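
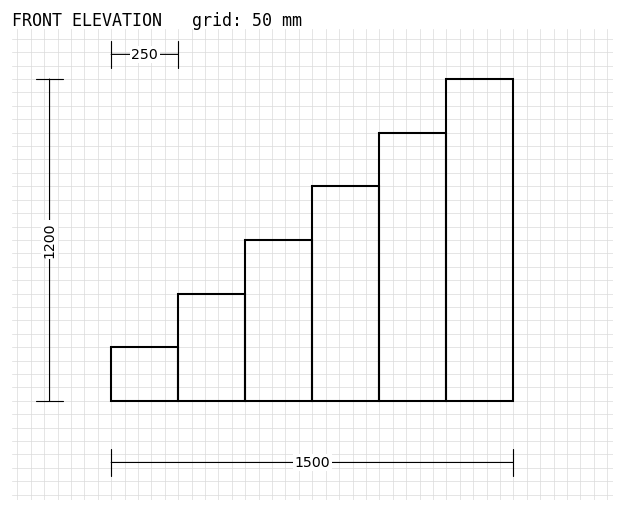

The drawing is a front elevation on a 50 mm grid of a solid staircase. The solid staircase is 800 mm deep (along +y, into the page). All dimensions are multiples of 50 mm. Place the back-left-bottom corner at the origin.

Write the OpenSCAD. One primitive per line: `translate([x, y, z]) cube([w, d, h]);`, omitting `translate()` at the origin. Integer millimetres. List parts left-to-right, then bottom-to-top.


cube([250, 800, 200]);
translate([250, 0, 0]) cube([250, 800, 400]);
translate([500, 0, 0]) cube([250, 800, 600]);
translate([750, 0, 0]) cube([250, 800, 800]);
translate([1000, 0, 0]) cube([250, 800, 1000]);
translate([1250, 0, 0]) cube([250, 800, 1200]);


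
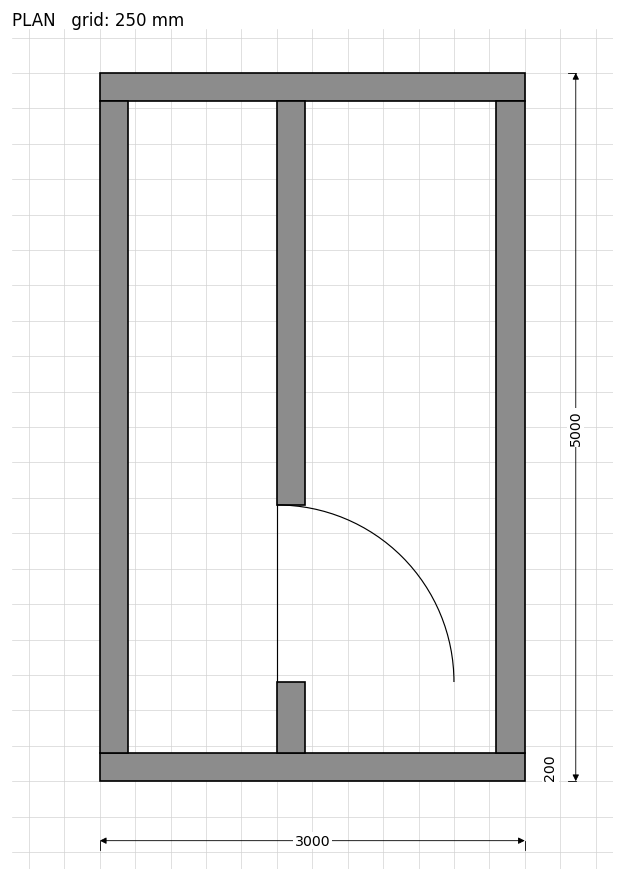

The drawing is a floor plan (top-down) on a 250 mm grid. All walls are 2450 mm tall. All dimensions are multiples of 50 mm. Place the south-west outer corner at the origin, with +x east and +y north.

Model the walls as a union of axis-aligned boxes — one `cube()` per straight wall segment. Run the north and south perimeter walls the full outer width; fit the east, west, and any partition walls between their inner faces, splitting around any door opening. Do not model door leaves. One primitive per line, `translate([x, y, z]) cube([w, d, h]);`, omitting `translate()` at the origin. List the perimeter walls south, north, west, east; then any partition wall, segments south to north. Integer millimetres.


cube([3000, 200, 2450]);
translate([0, 4800, 0]) cube([3000, 200, 2450]);
translate([0, 200, 0]) cube([200, 4600, 2450]);
translate([2800, 200, 0]) cube([200, 4600, 2450]);
translate([1250, 200, 0]) cube([200, 500, 2450]);
translate([1250, 1950, 0]) cube([200, 2850, 2450]);


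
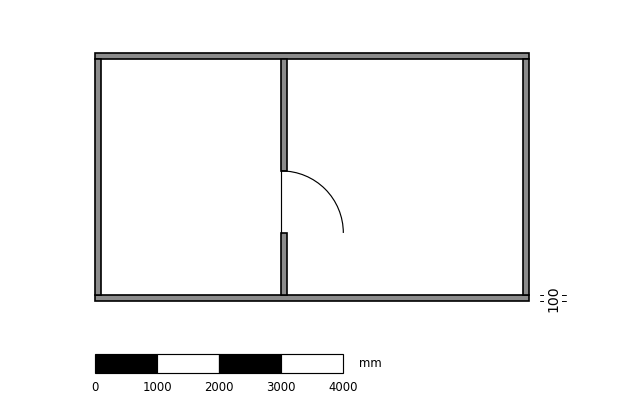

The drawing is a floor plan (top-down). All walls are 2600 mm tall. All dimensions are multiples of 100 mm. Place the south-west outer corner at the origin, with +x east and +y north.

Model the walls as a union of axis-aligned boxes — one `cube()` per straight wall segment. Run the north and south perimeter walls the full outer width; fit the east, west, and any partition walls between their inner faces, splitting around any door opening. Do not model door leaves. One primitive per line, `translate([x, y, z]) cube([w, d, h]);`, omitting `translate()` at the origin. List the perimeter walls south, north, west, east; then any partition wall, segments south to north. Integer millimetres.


cube([7000, 100, 2600]);
translate([0, 3900, 0]) cube([7000, 100, 2600]);
translate([0, 100, 0]) cube([100, 3800, 2600]);
translate([6900, 100, 0]) cube([100, 3800, 2600]);
translate([3000, 100, 0]) cube([100, 1000, 2600]);
translate([3000, 2100, 0]) cube([100, 1800, 2600]);


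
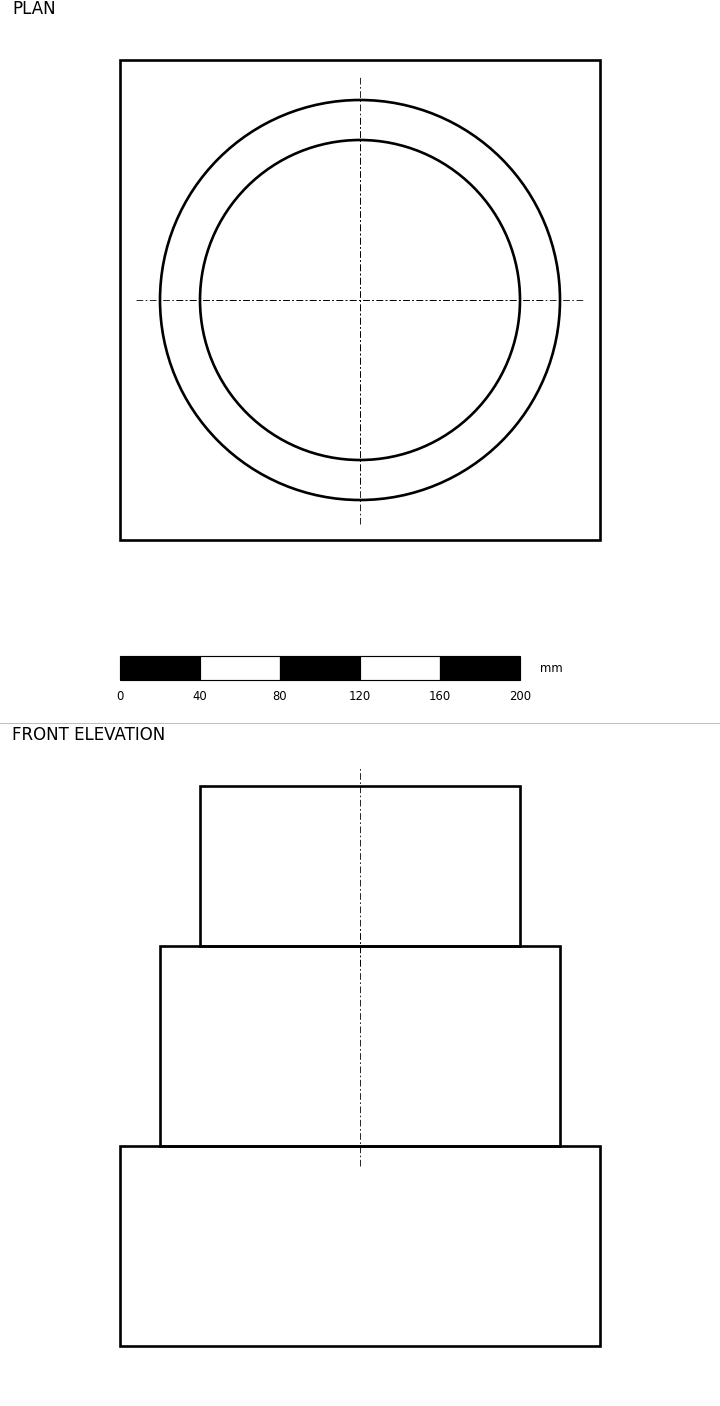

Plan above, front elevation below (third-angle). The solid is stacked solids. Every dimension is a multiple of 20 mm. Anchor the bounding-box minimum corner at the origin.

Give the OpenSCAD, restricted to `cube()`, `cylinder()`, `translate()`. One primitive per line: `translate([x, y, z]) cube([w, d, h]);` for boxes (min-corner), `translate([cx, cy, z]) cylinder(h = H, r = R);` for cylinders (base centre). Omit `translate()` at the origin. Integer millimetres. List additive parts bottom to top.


cube([240, 240, 100]);
translate([120, 120, 100]) cylinder(h = 100, r = 100);
translate([120, 120, 200]) cylinder(h = 80, r = 80);


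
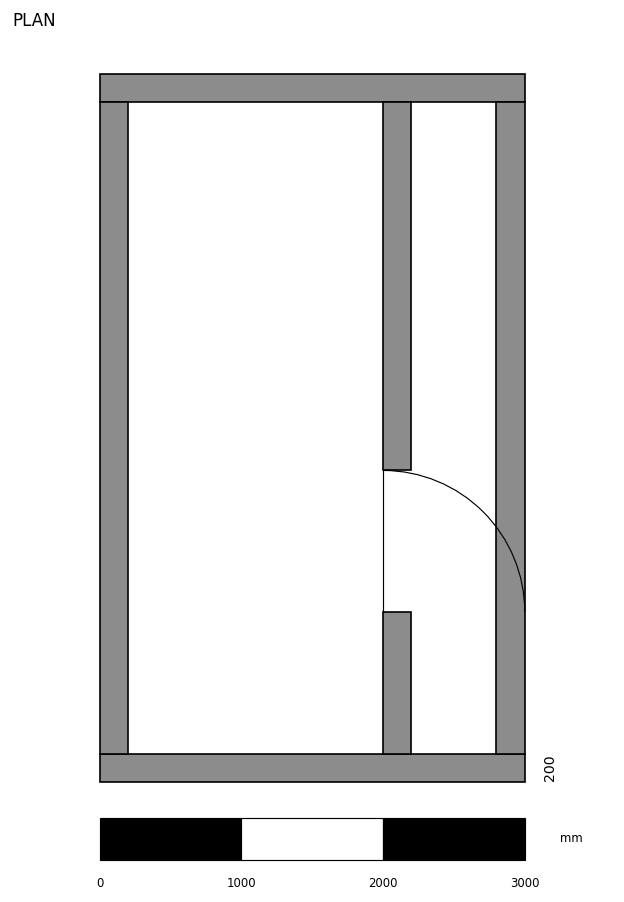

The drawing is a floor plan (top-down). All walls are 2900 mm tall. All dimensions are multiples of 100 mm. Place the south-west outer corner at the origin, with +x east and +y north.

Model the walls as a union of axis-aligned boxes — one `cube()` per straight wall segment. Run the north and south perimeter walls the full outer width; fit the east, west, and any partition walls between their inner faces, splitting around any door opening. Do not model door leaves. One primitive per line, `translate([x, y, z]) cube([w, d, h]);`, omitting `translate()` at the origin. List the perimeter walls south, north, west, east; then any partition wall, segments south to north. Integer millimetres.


cube([3000, 200, 2900]);
translate([0, 4800, 0]) cube([3000, 200, 2900]);
translate([0, 200, 0]) cube([200, 4600, 2900]);
translate([2800, 200, 0]) cube([200, 4600, 2900]);
translate([2000, 200, 0]) cube([200, 1000, 2900]);
translate([2000, 2200, 0]) cube([200, 2600, 2900]);


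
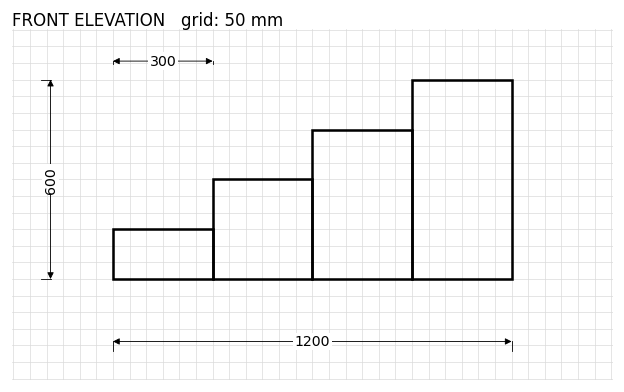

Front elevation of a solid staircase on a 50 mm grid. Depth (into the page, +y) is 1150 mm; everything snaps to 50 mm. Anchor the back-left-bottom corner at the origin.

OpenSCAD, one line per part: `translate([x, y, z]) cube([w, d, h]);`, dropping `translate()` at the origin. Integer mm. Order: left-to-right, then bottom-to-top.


cube([300, 1150, 150]);
translate([300, 0, 0]) cube([300, 1150, 300]);
translate([600, 0, 0]) cube([300, 1150, 450]);
translate([900, 0, 0]) cube([300, 1150, 600]);


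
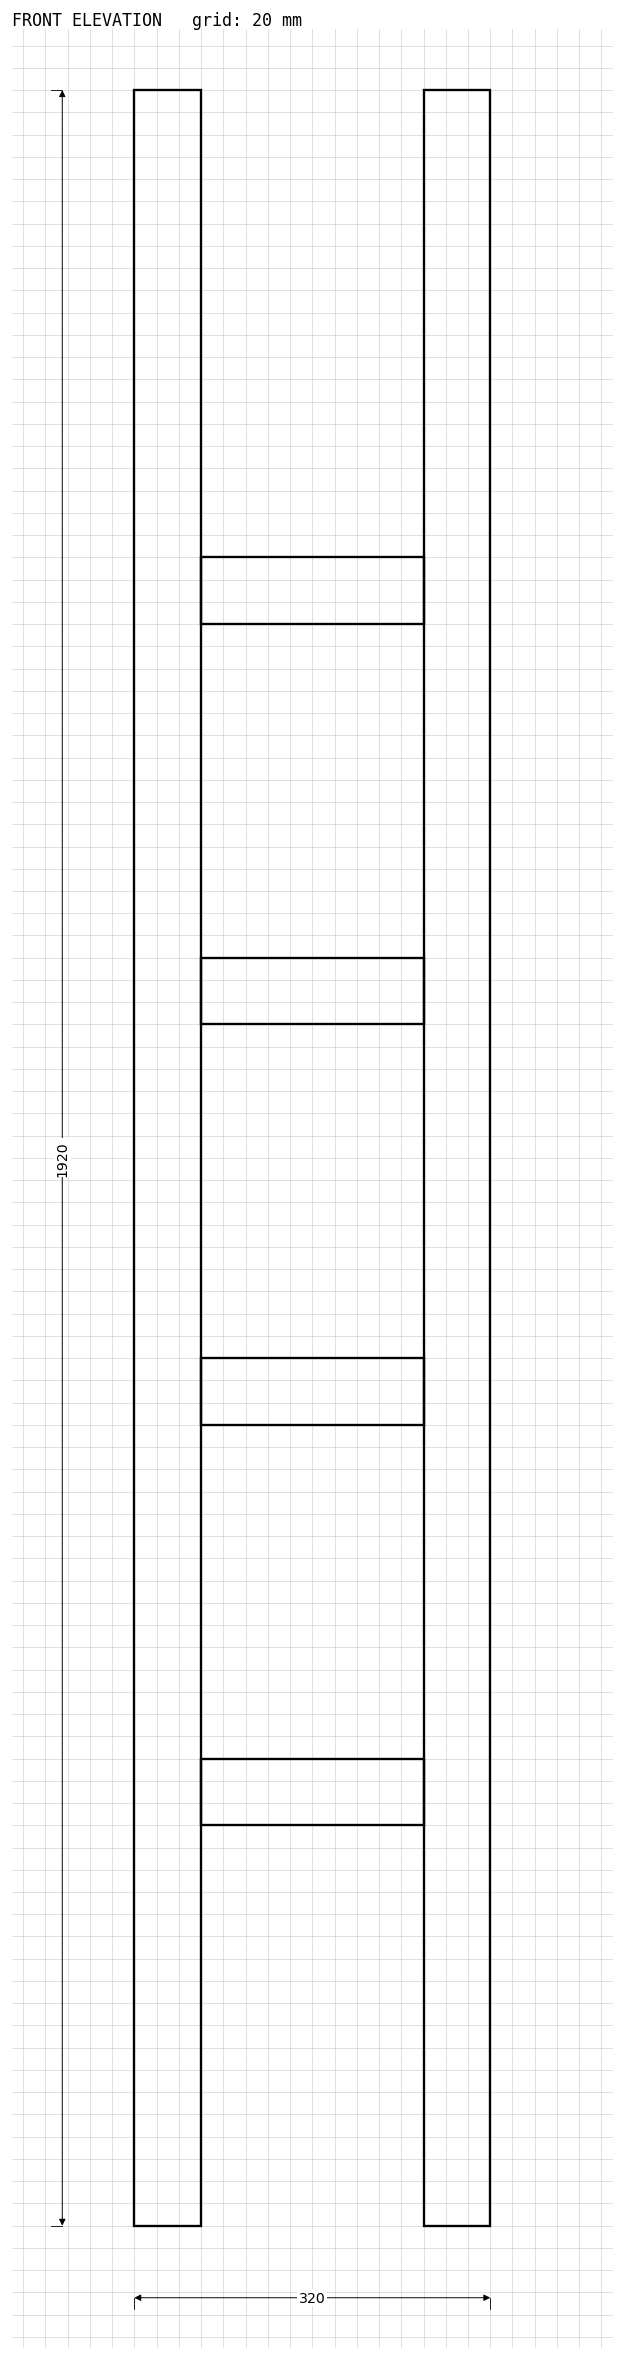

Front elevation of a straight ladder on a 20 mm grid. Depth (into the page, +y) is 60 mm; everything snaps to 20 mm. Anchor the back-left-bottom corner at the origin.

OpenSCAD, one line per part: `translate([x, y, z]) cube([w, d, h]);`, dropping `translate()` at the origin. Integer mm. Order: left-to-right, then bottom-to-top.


cube([60, 60, 1920]);
translate([60, 0, 360]) cube([200, 60, 60]);
translate([60, 0, 720]) cube([200, 60, 60]);
translate([60, 0, 1080]) cube([200, 60, 60]);
translate([60, 0, 1440]) cube([200, 60, 60]);
translate([260, 0, 0]) cube([60, 60, 1920]);


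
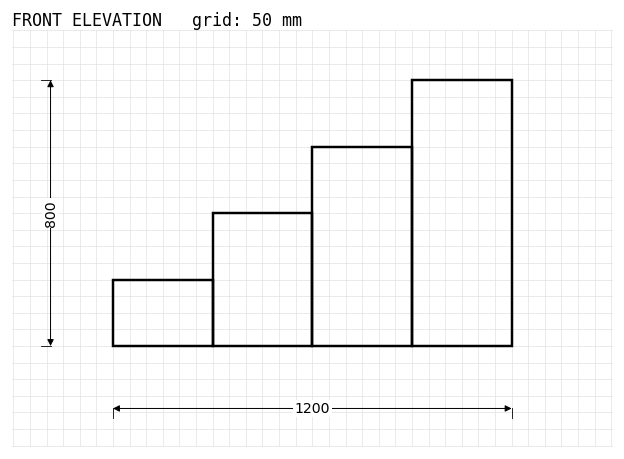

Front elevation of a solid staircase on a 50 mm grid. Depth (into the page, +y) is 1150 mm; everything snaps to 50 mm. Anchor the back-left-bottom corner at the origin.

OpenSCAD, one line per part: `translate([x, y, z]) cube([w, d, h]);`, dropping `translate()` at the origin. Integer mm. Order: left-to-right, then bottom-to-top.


cube([300, 1150, 200]);
translate([300, 0, 0]) cube([300, 1150, 400]);
translate([600, 0, 0]) cube([300, 1150, 600]);
translate([900, 0, 0]) cube([300, 1150, 800]);


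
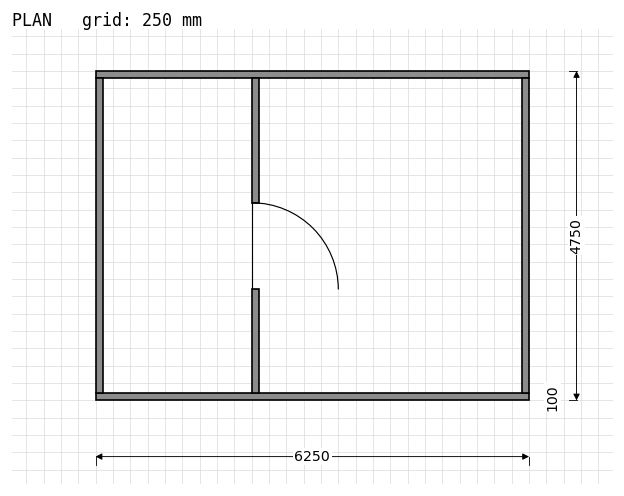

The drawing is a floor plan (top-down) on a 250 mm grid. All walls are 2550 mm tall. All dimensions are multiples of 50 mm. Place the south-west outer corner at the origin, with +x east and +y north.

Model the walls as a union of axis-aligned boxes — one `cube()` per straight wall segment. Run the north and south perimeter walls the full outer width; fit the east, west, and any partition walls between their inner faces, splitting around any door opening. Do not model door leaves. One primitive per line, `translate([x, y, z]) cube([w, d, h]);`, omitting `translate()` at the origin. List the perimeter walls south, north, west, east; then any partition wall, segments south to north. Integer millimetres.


cube([6250, 100, 2550]);
translate([0, 4650, 0]) cube([6250, 100, 2550]);
translate([0, 100, 0]) cube([100, 4550, 2550]);
translate([6150, 100, 0]) cube([100, 4550, 2550]);
translate([2250, 100, 0]) cube([100, 1500, 2550]);
translate([2250, 2850, 0]) cube([100, 1800, 2550]);


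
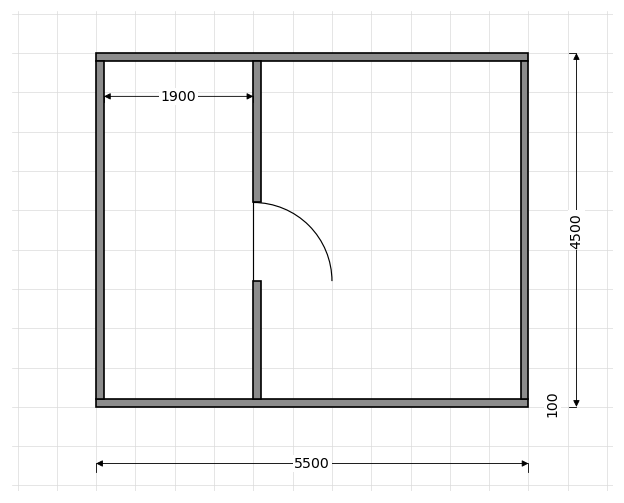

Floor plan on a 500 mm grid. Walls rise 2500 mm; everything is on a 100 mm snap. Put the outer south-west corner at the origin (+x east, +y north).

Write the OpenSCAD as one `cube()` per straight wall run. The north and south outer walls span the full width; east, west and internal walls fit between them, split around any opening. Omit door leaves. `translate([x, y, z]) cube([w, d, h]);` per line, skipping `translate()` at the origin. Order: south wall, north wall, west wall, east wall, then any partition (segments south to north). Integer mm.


cube([5500, 100, 2500]);
translate([0, 4400, 0]) cube([5500, 100, 2500]);
translate([0, 100, 0]) cube([100, 4300, 2500]);
translate([5400, 100, 0]) cube([100, 4300, 2500]);
translate([2000, 100, 0]) cube([100, 1500, 2500]);
translate([2000, 2600, 0]) cube([100, 1800, 2500]);


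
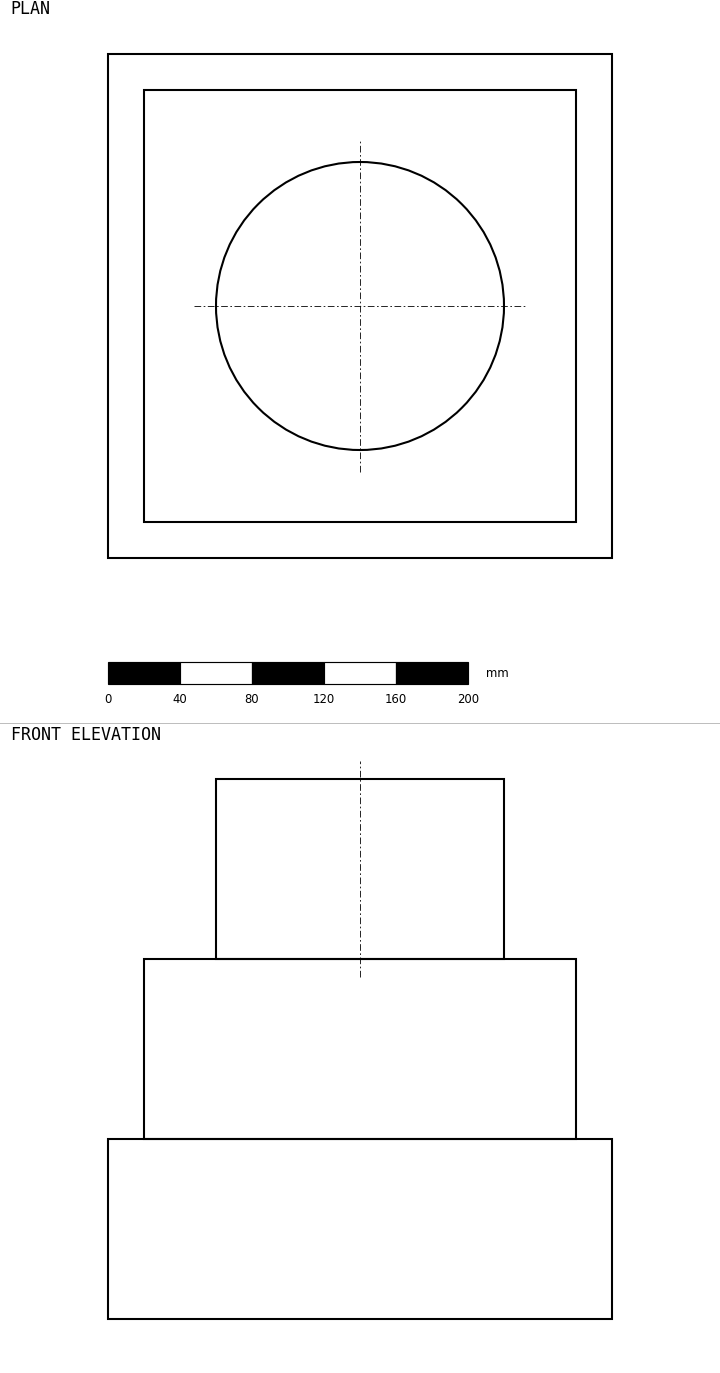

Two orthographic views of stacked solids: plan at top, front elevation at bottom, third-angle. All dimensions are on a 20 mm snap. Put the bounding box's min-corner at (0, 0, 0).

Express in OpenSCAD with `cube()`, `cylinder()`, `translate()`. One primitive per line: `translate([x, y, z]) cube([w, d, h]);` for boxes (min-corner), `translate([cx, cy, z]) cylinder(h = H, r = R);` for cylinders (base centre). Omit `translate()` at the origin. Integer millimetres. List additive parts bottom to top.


cube([280, 280, 100]);
translate([20, 20, 100]) cube([240, 240, 100]);
translate([140, 140, 200]) cylinder(h = 100, r = 80);


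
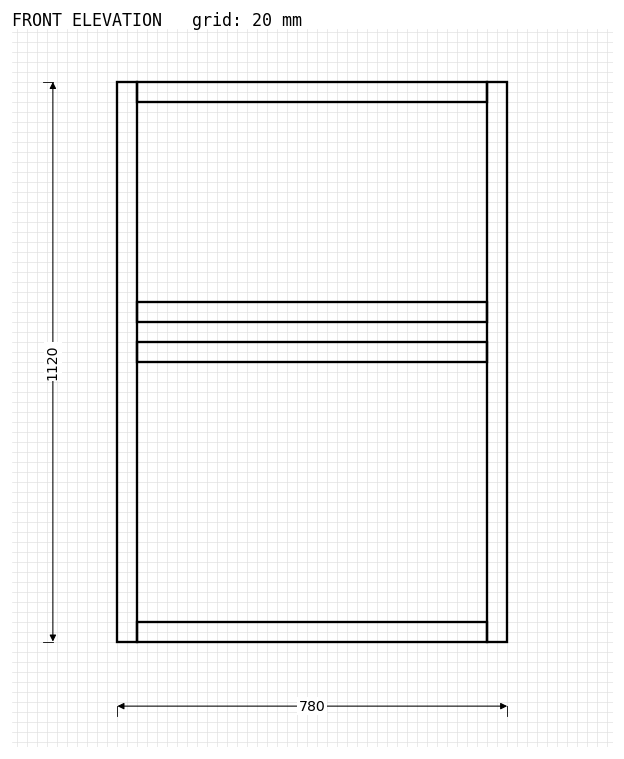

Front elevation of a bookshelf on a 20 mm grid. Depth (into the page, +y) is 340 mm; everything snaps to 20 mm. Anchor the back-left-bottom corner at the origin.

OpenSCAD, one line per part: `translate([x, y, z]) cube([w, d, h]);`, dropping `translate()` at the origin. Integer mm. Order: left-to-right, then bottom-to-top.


cube([40, 340, 1120]);
translate([40, 0, 0]) cube([700, 340, 40]);
translate([40, 0, 560]) cube([700, 340, 40]);
translate([40, 0, 640]) cube([700, 340, 40]);
translate([40, 0, 1080]) cube([700, 340, 40]);
translate([740, 0, 0]) cube([40, 340, 1120]);


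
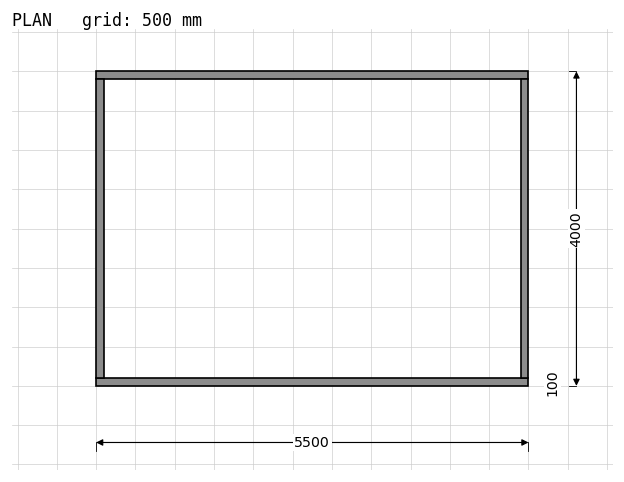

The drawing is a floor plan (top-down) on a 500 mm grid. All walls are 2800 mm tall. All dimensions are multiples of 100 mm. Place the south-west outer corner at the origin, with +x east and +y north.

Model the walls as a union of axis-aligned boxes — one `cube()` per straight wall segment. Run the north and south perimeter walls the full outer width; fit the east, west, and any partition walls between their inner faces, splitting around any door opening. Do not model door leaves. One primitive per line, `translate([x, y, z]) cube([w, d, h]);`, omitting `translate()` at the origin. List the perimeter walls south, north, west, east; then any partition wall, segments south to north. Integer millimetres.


cube([5500, 100, 2800]);
translate([0, 3900, 0]) cube([5500, 100, 2800]);
translate([0, 100, 0]) cube([100, 3800, 2800]);
translate([5400, 100, 0]) cube([100, 3800, 2800]);


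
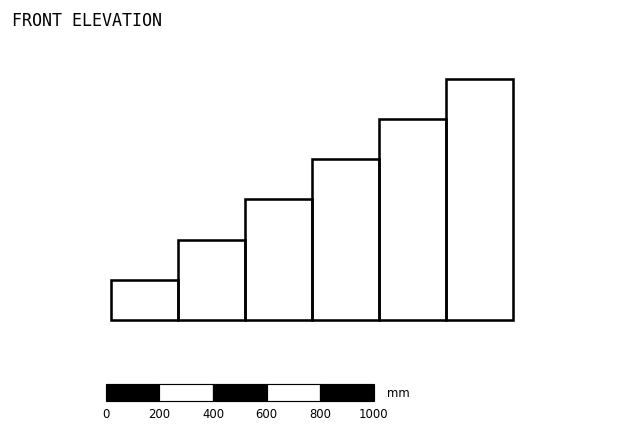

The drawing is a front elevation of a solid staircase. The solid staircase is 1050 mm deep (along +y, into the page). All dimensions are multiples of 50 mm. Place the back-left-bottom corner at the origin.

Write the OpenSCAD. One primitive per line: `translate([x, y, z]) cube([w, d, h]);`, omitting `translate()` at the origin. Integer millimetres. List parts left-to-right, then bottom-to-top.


cube([250, 1050, 150]);
translate([250, 0, 0]) cube([250, 1050, 300]);
translate([500, 0, 0]) cube([250, 1050, 450]);
translate([750, 0, 0]) cube([250, 1050, 600]);
translate([1000, 0, 0]) cube([250, 1050, 750]);
translate([1250, 0, 0]) cube([250, 1050, 900]);


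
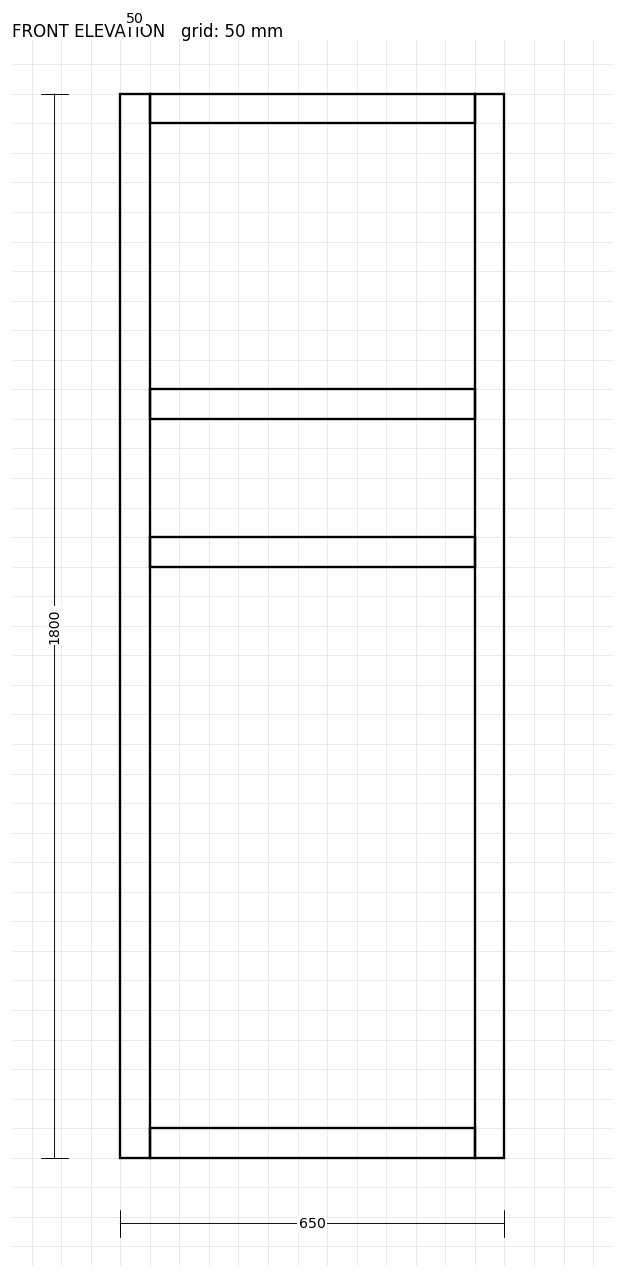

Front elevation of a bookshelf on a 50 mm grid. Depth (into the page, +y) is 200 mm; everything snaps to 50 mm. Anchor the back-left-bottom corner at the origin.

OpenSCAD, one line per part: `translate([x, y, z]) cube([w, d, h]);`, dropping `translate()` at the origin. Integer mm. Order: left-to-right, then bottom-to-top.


cube([50, 200, 1800]);
translate([50, 0, 0]) cube([550, 200, 50]);
translate([50, 0, 1000]) cube([550, 200, 50]);
translate([50, 0, 1250]) cube([550, 200, 50]);
translate([50, 0, 1750]) cube([550, 200, 50]);
translate([600, 0, 0]) cube([50, 200, 1800]);


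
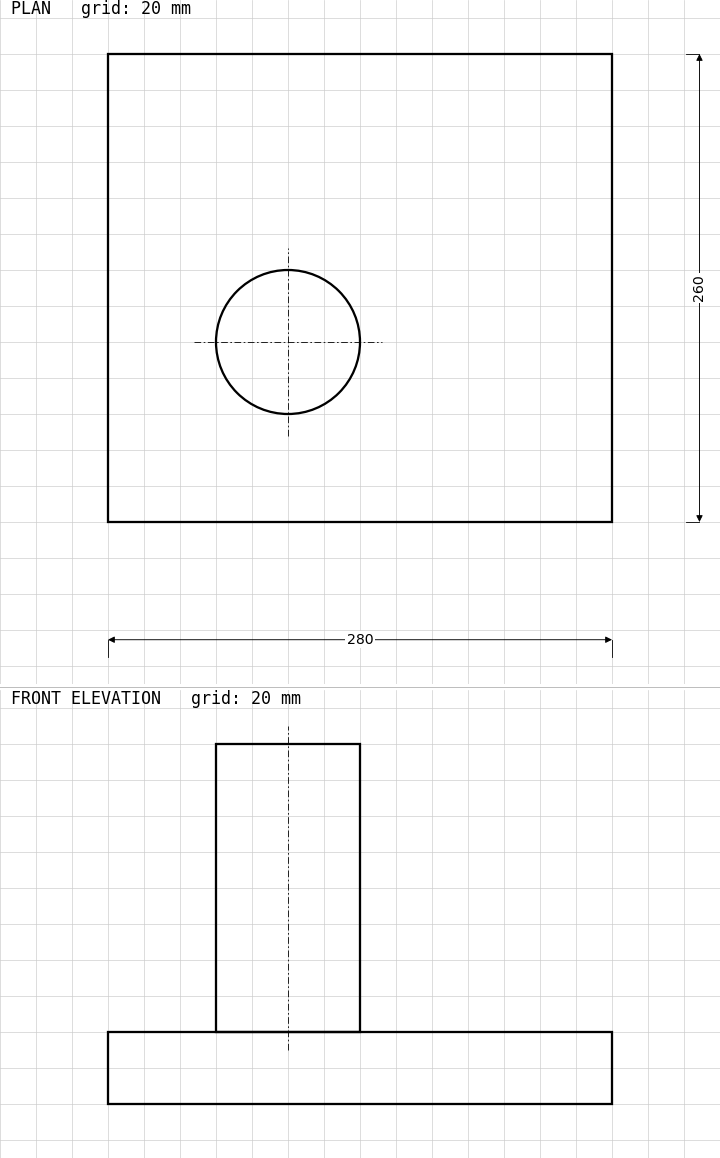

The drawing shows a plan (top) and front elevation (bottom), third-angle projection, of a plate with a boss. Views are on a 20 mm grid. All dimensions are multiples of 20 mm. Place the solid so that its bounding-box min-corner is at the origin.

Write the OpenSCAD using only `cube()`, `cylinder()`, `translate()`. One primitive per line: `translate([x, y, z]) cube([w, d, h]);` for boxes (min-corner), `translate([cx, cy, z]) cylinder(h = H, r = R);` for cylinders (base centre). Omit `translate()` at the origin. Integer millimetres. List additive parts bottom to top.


cube([280, 260, 40]);
translate([100, 100, 40]) cylinder(h = 160, r = 40);


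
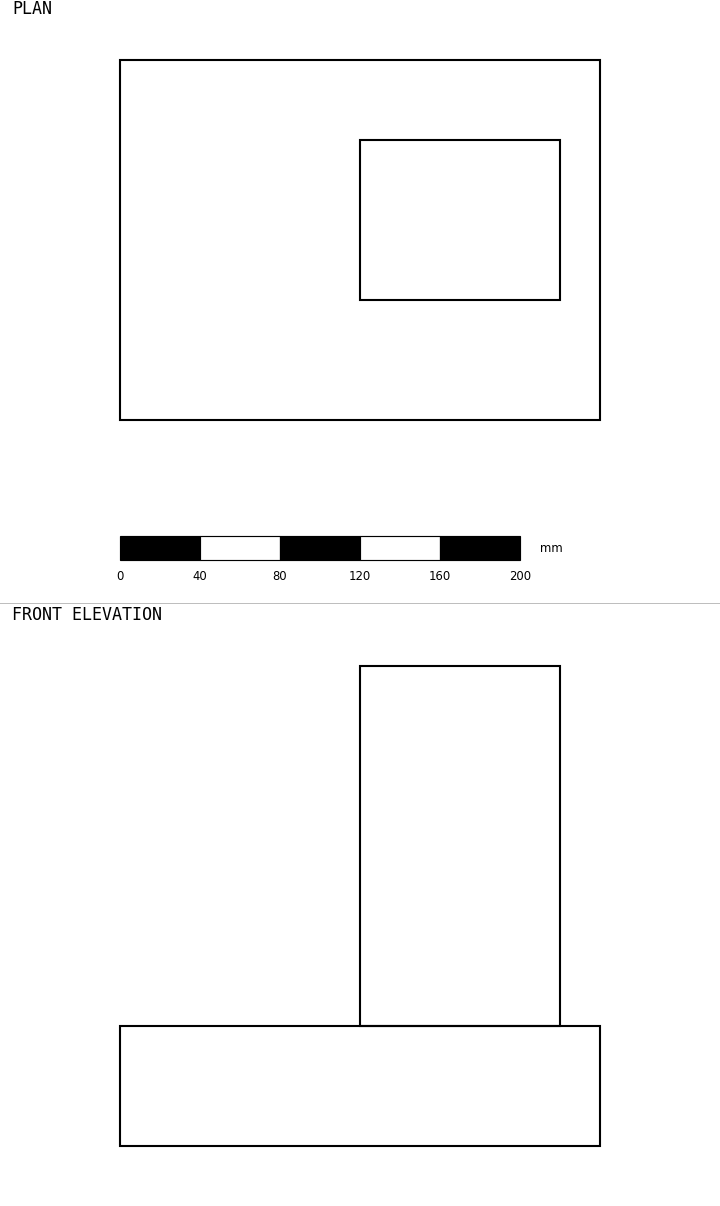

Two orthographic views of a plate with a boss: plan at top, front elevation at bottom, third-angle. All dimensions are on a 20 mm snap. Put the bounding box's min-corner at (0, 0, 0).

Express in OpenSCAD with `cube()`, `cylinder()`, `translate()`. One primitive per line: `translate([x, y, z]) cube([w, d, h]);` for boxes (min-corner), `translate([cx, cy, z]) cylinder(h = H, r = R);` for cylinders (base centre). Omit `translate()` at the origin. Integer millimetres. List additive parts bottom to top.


cube([240, 180, 60]);
translate([120, 60, 60]) cube([100, 80, 180]);


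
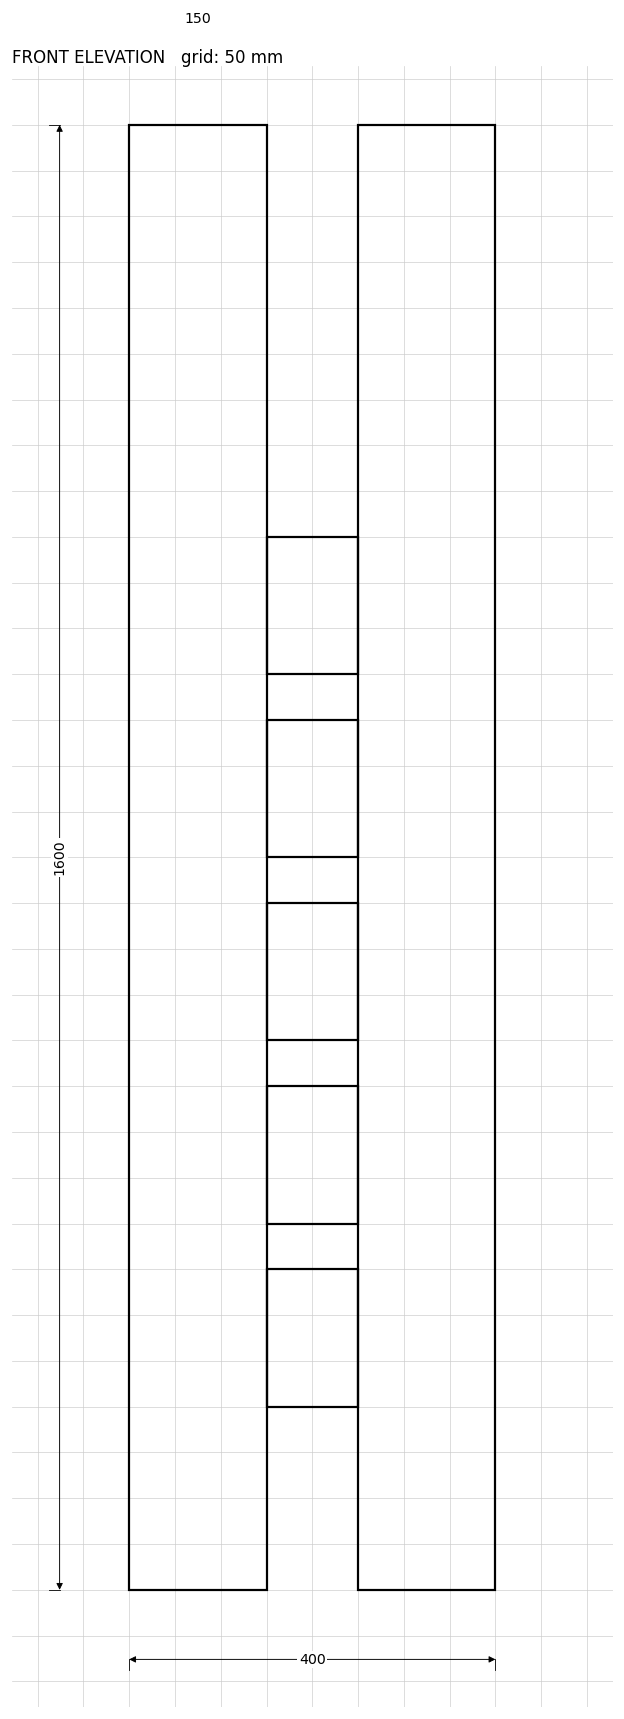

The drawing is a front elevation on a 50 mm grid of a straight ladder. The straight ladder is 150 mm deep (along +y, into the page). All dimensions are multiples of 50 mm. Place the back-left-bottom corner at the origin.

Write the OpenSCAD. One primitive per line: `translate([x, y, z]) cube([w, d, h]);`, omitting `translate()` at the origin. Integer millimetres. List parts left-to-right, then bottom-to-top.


cube([150, 150, 1600]);
translate([150, 0, 200]) cube([100, 150, 150]);
translate([150, 0, 400]) cube([100, 150, 150]);
translate([150, 0, 600]) cube([100, 150, 150]);
translate([150, 0, 800]) cube([100, 150, 150]);
translate([150, 0, 1000]) cube([100, 150, 150]);
translate([250, 0, 0]) cube([150, 150, 1600]);


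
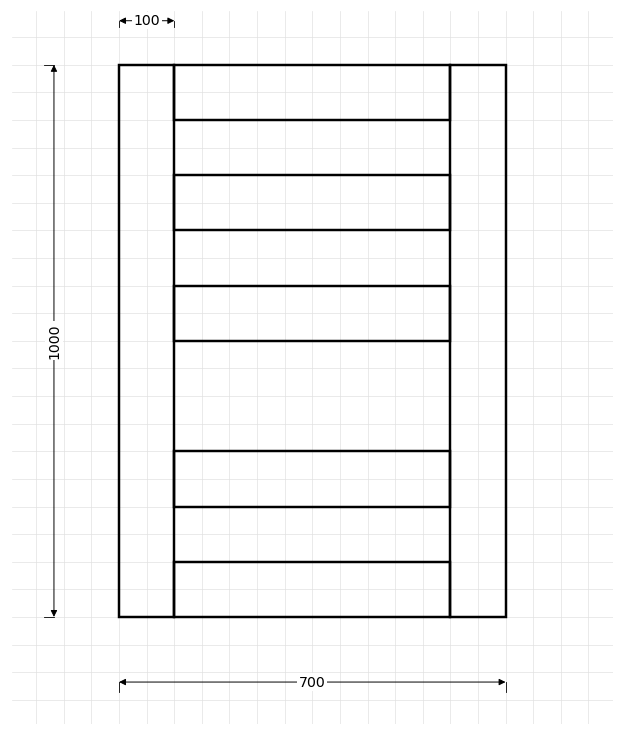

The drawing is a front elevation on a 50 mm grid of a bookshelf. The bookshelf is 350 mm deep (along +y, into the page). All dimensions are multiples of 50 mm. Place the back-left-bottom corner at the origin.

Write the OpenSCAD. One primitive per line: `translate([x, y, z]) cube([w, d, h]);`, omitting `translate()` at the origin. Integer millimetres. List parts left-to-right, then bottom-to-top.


cube([100, 350, 1000]);
translate([100, 0, 0]) cube([500, 350, 100]);
translate([100, 0, 200]) cube([500, 350, 100]);
translate([100, 0, 500]) cube([500, 350, 100]);
translate([100, 0, 700]) cube([500, 350, 100]);
translate([100, 0, 900]) cube([500, 350, 100]);
translate([600, 0, 0]) cube([100, 350, 1000]);


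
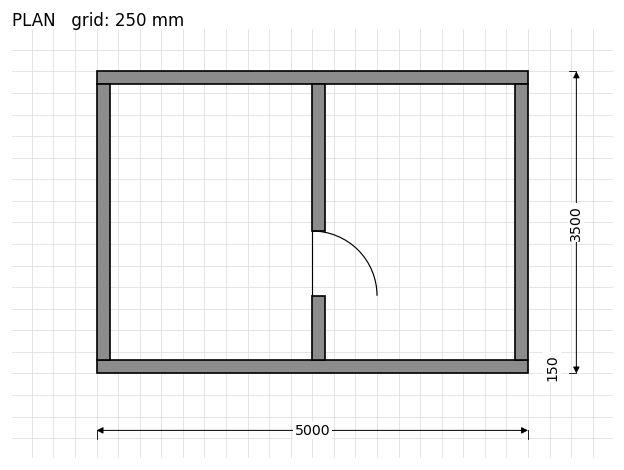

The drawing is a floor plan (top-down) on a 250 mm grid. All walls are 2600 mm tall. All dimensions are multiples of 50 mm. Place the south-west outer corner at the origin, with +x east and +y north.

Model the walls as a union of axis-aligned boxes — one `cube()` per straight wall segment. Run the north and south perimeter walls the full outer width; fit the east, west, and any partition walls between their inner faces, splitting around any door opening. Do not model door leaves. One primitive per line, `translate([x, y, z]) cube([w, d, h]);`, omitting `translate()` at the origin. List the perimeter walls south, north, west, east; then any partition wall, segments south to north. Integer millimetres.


cube([5000, 150, 2600]);
translate([0, 3350, 0]) cube([5000, 150, 2600]);
translate([0, 150, 0]) cube([150, 3200, 2600]);
translate([4850, 150, 0]) cube([150, 3200, 2600]);
translate([2500, 150, 0]) cube([150, 750, 2600]);
translate([2500, 1650, 0]) cube([150, 1700, 2600]);


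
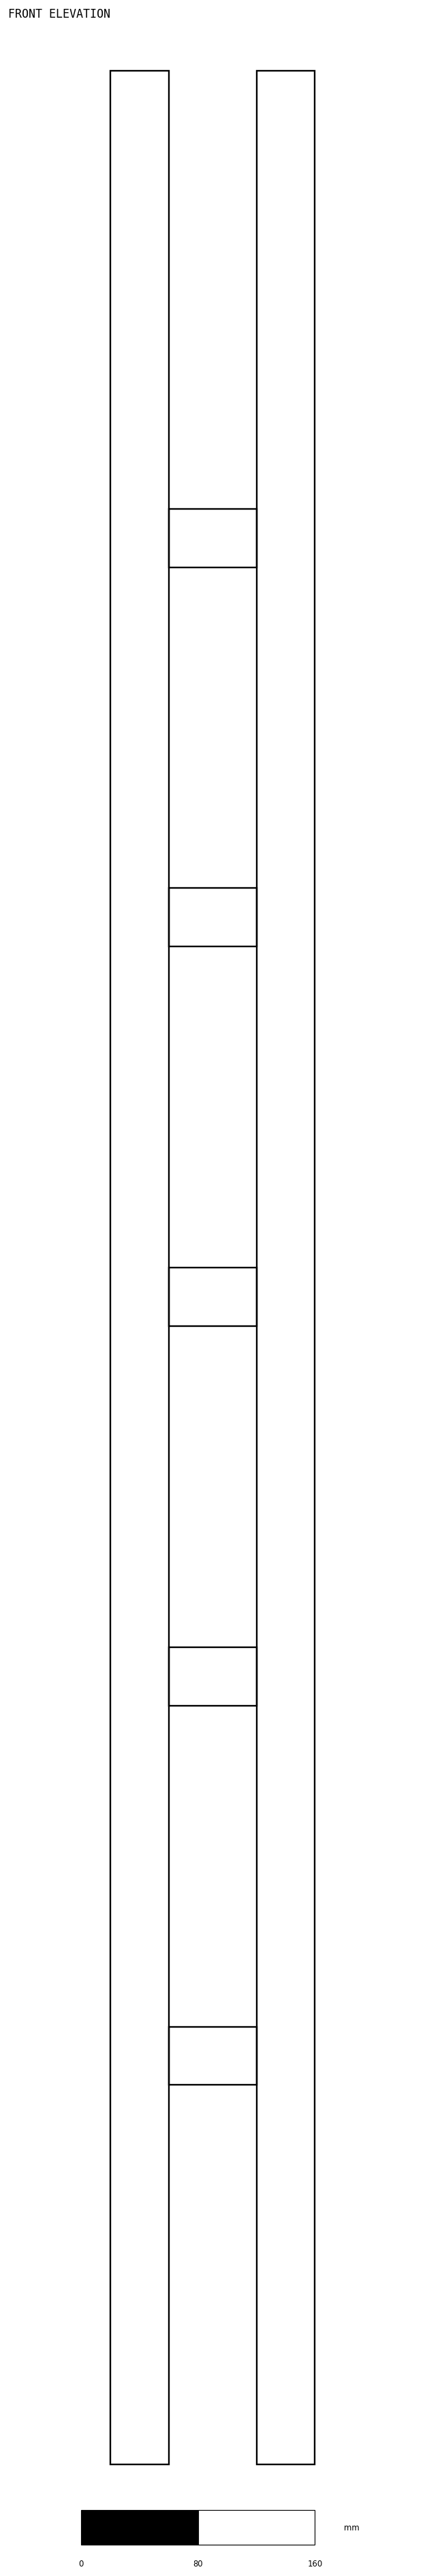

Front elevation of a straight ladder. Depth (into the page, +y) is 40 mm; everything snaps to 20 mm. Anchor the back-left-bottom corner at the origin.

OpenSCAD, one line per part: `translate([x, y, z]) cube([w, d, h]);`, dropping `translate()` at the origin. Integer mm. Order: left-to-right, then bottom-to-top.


cube([40, 40, 1640]);
translate([40, 0, 260]) cube([60, 40, 40]);
translate([40, 0, 520]) cube([60, 40, 40]);
translate([40, 0, 780]) cube([60, 40, 40]);
translate([40, 0, 1040]) cube([60, 40, 40]);
translate([40, 0, 1300]) cube([60, 40, 40]);
translate([100, 0, 0]) cube([40, 40, 1640]);


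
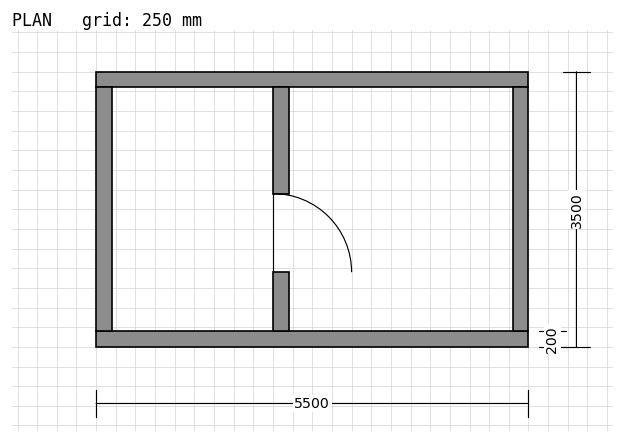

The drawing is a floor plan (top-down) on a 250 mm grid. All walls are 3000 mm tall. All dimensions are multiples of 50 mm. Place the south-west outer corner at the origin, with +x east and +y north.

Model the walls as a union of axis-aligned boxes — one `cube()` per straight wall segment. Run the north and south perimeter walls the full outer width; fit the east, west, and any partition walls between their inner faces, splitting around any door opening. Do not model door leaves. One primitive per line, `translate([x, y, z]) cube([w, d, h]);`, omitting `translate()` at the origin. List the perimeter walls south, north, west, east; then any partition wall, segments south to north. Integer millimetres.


cube([5500, 200, 3000]);
translate([0, 3300, 0]) cube([5500, 200, 3000]);
translate([0, 200, 0]) cube([200, 3100, 3000]);
translate([5300, 200, 0]) cube([200, 3100, 3000]);
translate([2250, 200, 0]) cube([200, 750, 3000]);
translate([2250, 1950, 0]) cube([200, 1350, 3000]);


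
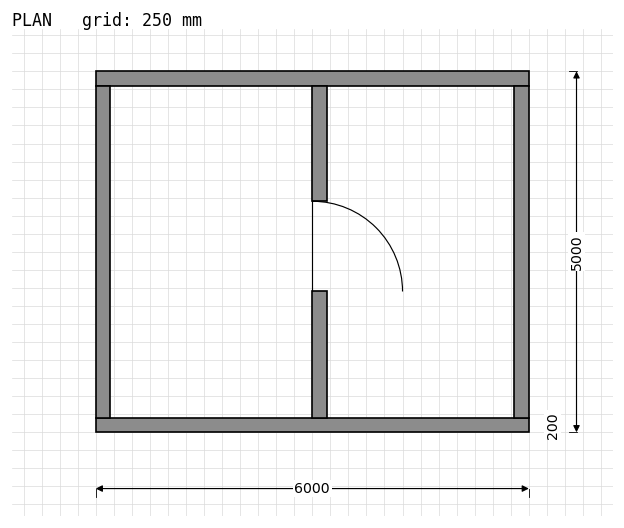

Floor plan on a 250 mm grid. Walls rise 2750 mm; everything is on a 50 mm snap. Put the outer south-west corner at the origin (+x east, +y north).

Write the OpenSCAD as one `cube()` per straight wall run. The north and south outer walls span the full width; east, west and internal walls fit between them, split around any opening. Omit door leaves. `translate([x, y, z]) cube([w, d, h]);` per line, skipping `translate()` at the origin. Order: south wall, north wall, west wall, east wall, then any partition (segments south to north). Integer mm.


cube([6000, 200, 2750]);
translate([0, 4800, 0]) cube([6000, 200, 2750]);
translate([0, 200, 0]) cube([200, 4600, 2750]);
translate([5800, 200, 0]) cube([200, 4600, 2750]);
translate([3000, 200, 0]) cube([200, 1750, 2750]);
translate([3000, 3200, 0]) cube([200, 1600, 2750]);


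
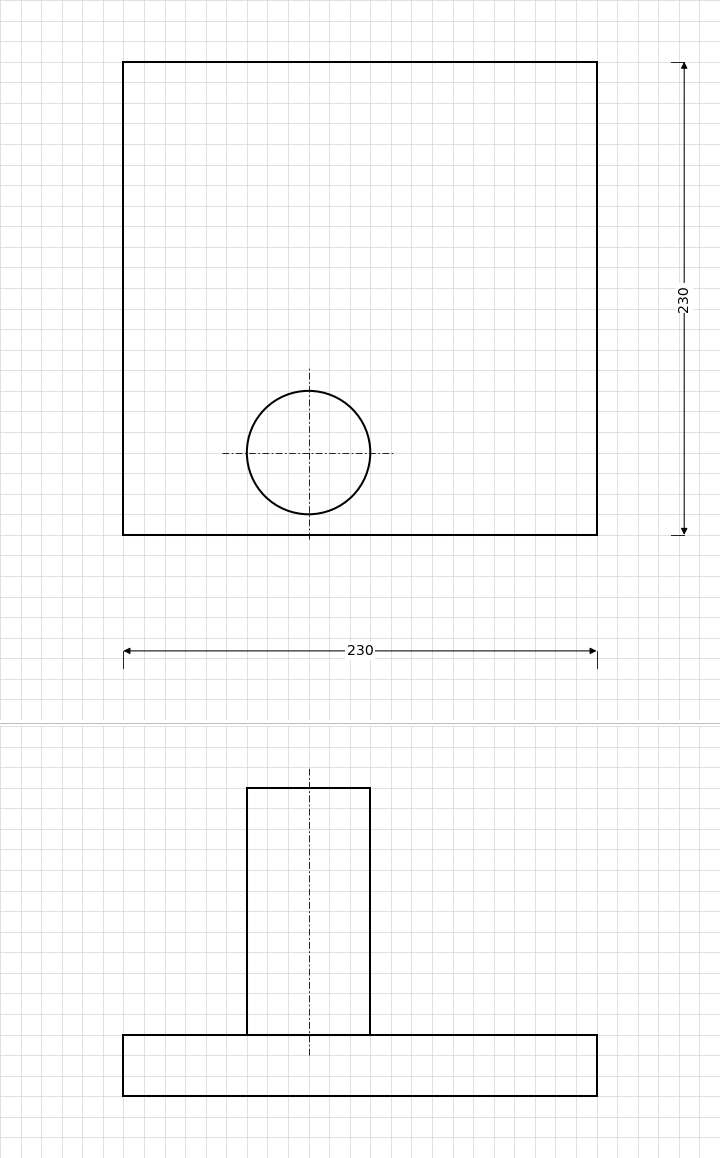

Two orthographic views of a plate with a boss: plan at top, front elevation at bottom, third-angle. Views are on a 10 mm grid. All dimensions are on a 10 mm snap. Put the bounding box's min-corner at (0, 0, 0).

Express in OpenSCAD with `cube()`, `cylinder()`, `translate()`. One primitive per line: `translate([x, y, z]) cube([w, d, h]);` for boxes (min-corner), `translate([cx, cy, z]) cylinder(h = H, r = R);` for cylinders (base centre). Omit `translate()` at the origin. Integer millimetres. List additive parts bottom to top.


cube([230, 230, 30]);
translate([90, 40, 30]) cylinder(h = 120, r = 30);


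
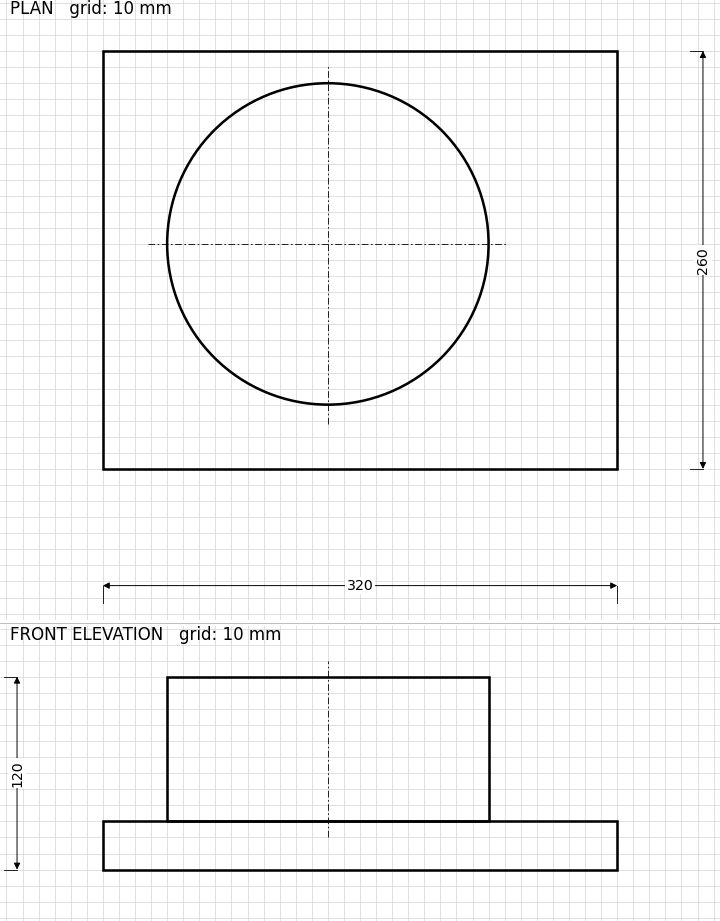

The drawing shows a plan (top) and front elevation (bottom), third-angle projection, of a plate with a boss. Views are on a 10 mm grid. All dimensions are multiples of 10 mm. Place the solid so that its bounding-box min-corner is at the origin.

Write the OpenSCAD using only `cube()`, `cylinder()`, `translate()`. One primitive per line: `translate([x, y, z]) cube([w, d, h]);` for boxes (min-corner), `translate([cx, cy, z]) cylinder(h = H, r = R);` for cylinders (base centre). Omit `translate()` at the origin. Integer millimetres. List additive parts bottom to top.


cube([320, 260, 30]);
translate([140, 140, 30]) cylinder(h = 90, r = 100);


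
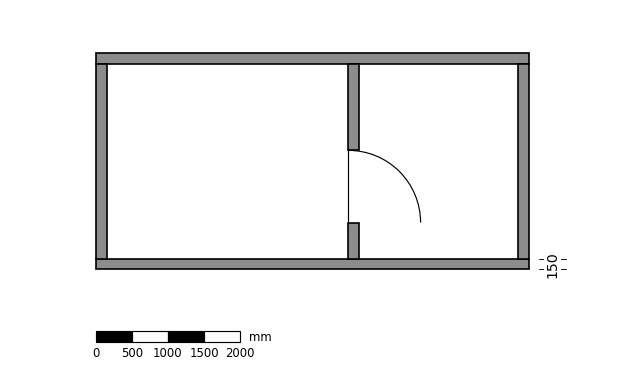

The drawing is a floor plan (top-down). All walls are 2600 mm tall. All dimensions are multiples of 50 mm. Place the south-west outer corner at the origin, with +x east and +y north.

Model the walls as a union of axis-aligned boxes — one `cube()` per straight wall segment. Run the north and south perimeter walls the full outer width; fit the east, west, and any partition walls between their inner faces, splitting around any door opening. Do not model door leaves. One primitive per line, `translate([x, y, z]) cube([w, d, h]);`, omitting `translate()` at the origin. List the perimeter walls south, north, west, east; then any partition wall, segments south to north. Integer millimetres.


cube([6000, 150, 2600]);
translate([0, 2850, 0]) cube([6000, 150, 2600]);
translate([0, 150, 0]) cube([150, 2700, 2600]);
translate([5850, 150, 0]) cube([150, 2700, 2600]);
translate([3500, 150, 0]) cube([150, 500, 2600]);
translate([3500, 1650, 0]) cube([150, 1200, 2600]);


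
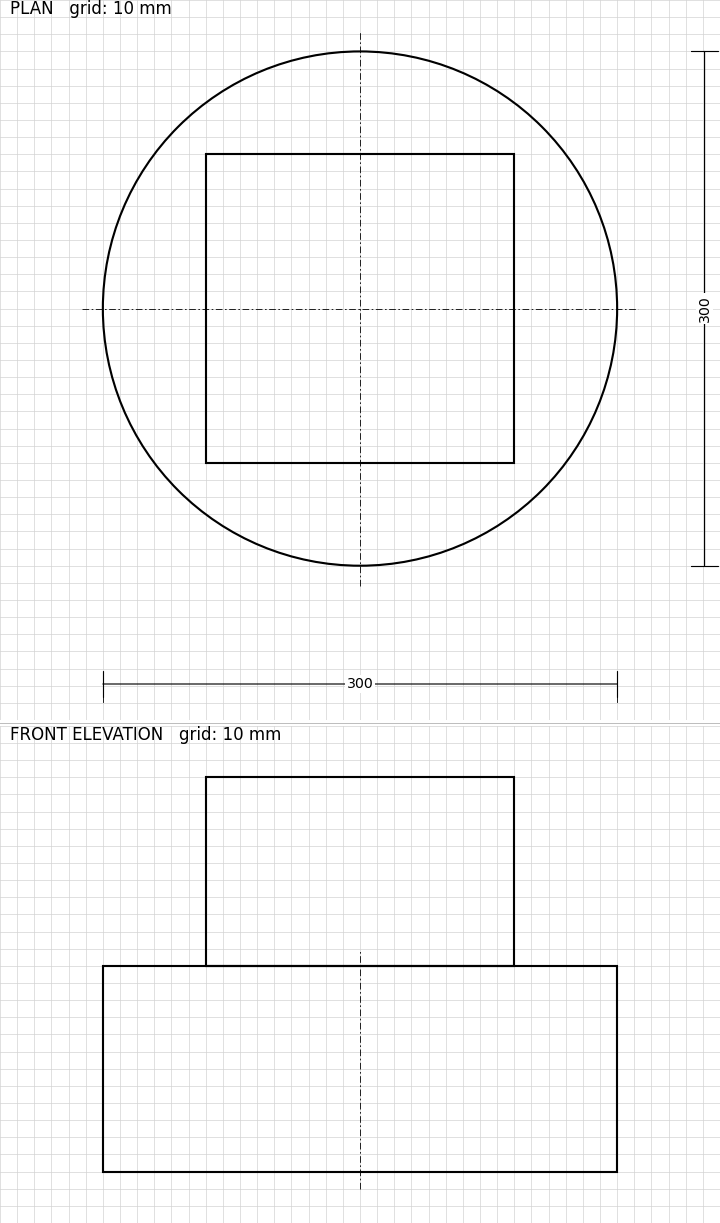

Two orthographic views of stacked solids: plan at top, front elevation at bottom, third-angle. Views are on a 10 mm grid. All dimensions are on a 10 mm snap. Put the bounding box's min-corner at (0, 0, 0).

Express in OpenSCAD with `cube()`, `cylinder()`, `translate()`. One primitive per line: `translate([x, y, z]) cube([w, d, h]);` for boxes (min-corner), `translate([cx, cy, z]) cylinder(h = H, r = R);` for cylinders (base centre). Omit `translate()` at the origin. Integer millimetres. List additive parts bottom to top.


translate([150, 150, 0]) cylinder(h = 120, r = 150);
translate([60, 60, 120]) cube([180, 180, 110]);


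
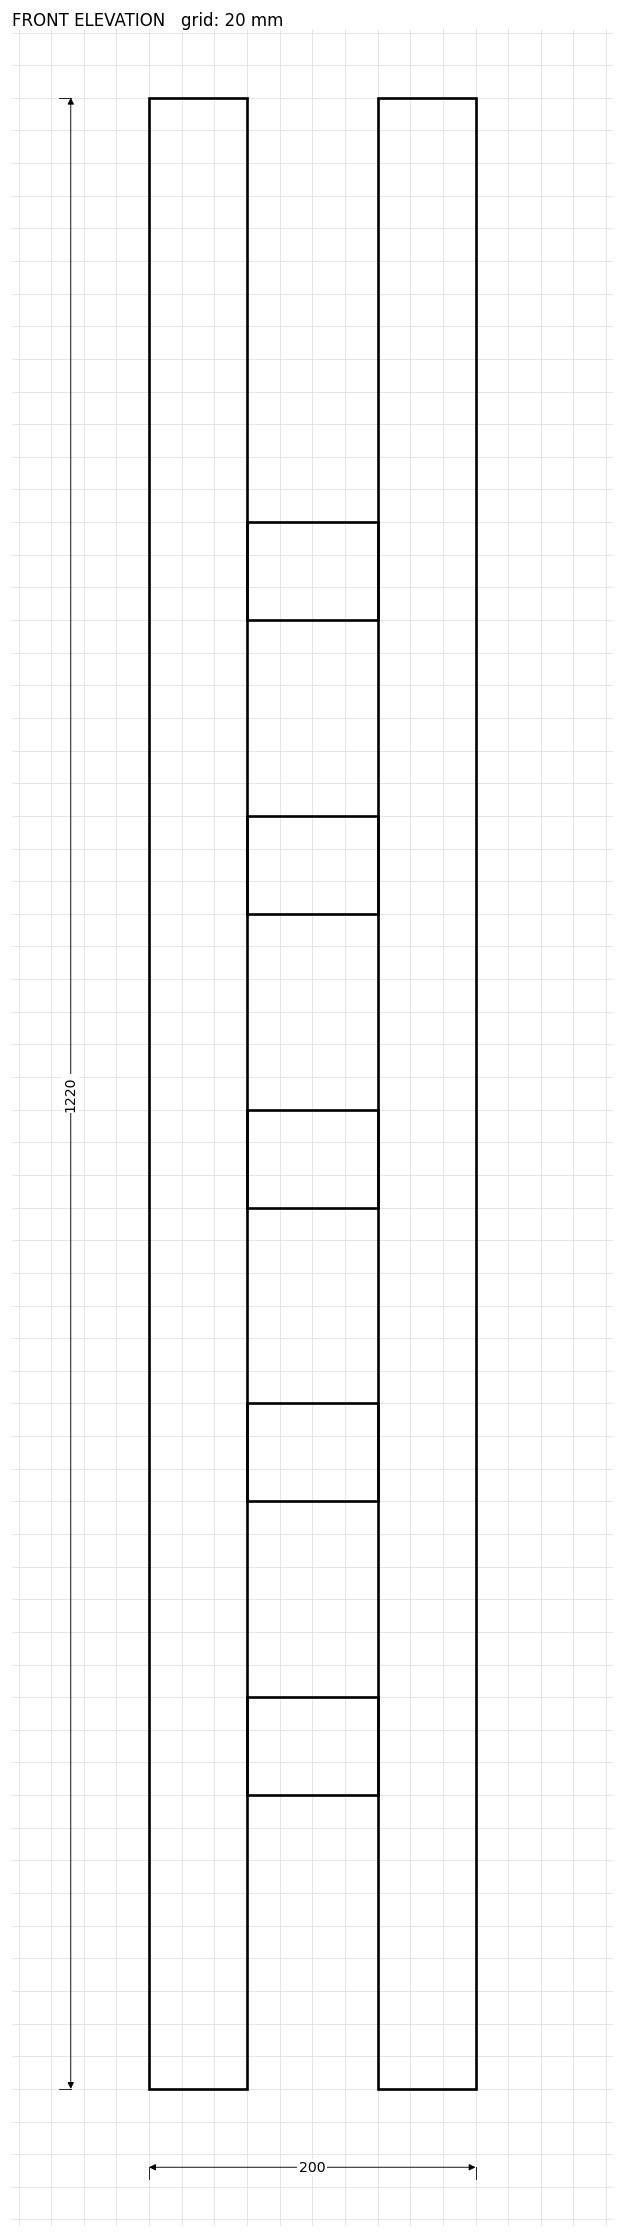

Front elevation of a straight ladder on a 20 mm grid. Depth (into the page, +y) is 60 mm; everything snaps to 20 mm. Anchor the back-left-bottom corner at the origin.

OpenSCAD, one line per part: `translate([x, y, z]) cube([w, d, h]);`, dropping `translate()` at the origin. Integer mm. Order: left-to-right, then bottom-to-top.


cube([60, 60, 1220]);
translate([60, 0, 180]) cube([80, 60, 60]);
translate([60, 0, 360]) cube([80, 60, 60]);
translate([60, 0, 540]) cube([80, 60, 60]);
translate([60, 0, 720]) cube([80, 60, 60]);
translate([60, 0, 900]) cube([80, 60, 60]);
translate([140, 0, 0]) cube([60, 60, 1220]);


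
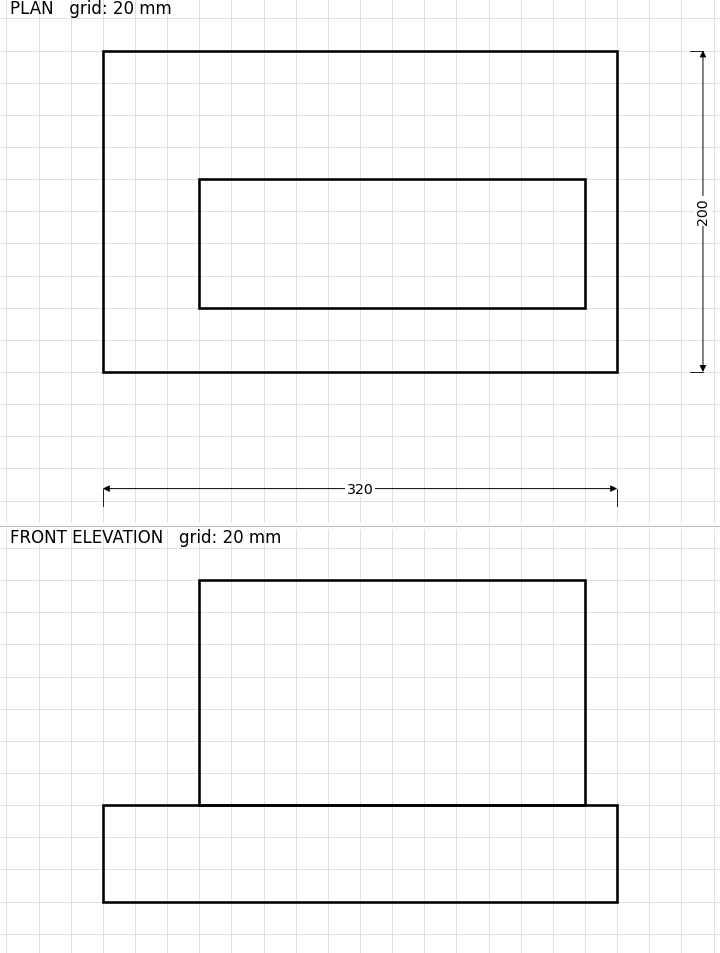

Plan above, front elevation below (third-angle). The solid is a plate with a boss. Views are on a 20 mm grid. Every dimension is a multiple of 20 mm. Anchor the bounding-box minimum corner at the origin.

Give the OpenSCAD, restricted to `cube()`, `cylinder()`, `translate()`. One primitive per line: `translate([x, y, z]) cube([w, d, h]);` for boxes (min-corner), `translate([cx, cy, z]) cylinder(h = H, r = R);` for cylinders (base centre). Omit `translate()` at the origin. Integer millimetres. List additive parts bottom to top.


cube([320, 200, 60]);
translate([60, 40, 60]) cube([240, 80, 140]);


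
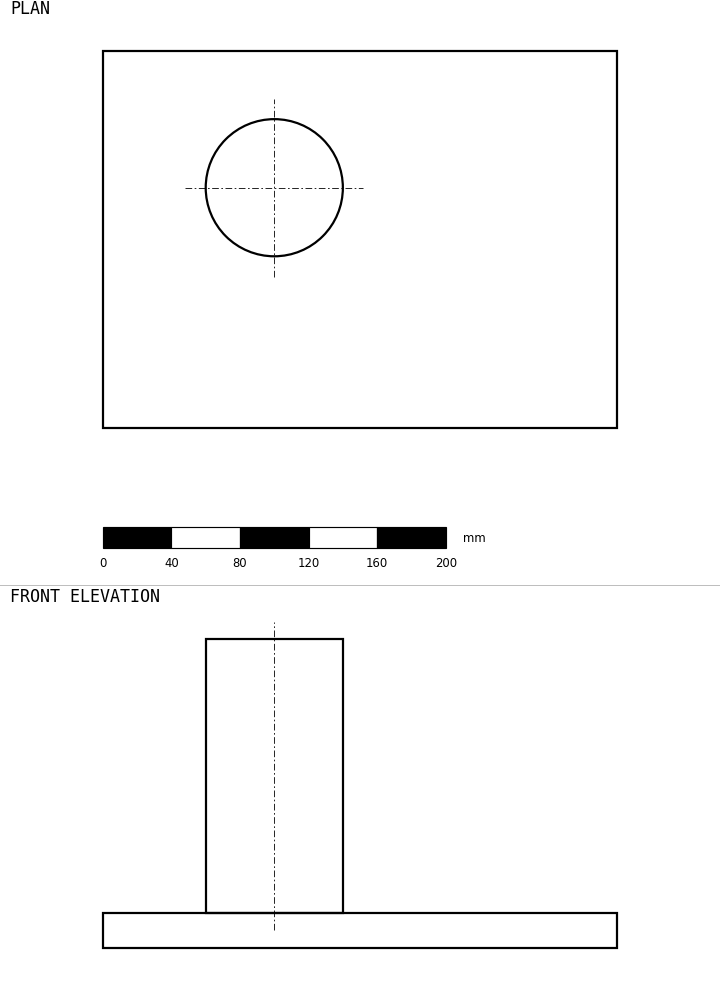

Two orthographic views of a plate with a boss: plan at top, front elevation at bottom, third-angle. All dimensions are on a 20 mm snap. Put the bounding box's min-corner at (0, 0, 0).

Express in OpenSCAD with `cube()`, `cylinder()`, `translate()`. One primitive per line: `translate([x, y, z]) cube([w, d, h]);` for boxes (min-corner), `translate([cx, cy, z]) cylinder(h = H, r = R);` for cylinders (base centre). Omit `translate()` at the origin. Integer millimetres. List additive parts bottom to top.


cube([300, 220, 20]);
translate([100, 140, 20]) cylinder(h = 160, r = 40);


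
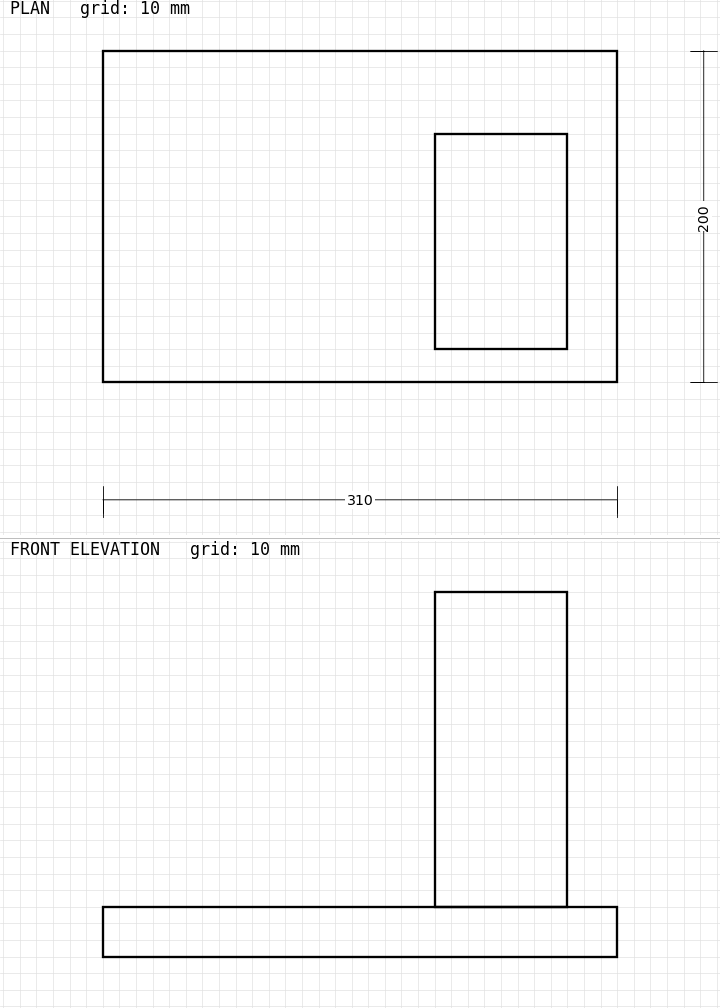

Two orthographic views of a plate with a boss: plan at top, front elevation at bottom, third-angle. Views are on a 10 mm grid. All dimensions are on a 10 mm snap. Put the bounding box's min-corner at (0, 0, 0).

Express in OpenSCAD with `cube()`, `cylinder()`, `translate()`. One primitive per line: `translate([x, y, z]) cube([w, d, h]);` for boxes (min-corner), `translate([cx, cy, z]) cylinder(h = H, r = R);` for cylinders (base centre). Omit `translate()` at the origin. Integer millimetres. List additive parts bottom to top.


cube([310, 200, 30]);
translate([200, 20, 30]) cube([80, 130, 190]);


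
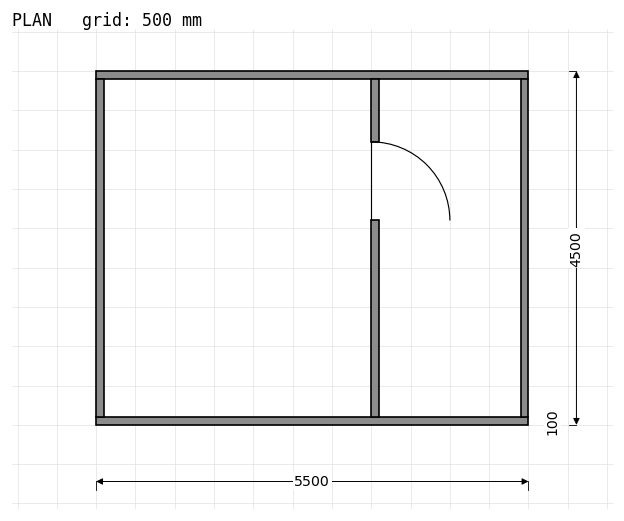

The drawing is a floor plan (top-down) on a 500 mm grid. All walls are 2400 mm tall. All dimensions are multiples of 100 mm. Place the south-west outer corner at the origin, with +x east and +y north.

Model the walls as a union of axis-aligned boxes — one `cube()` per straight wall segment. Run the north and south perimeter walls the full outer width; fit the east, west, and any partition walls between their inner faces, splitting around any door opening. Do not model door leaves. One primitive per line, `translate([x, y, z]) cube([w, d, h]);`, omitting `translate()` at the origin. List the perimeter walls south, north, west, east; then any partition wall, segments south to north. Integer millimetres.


cube([5500, 100, 2400]);
translate([0, 4400, 0]) cube([5500, 100, 2400]);
translate([0, 100, 0]) cube([100, 4300, 2400]);
translate([5400, 100, 0]) cube([100, 4300, 2400]);
translate([3500, 100, 0]) cube([100, 2500, 2400]);
translate([3500, 3600, 0]) cube([100, 800, 2400]);


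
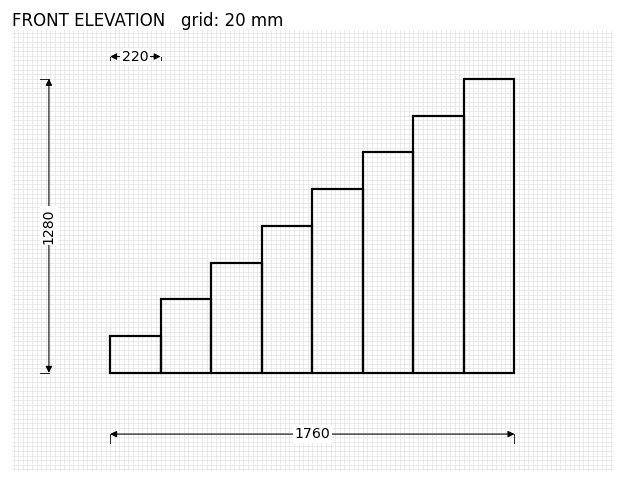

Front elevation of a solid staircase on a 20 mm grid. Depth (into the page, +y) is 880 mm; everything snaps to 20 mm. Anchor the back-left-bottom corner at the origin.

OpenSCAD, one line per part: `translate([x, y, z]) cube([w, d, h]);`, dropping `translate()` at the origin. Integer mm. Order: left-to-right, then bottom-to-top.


cube([220, 880, 160]);
translate([220, 0, 0]) cube([220, 880, 320]);
translate([440, 0, 0]) cube([220, 880, 480]);
translate([660, 0, 0]) cube([220, 880, 640]);
translate([880, 0, 0]) cube([220, 880, 800]);
translate([1100, 0, 0]) cube([220, 880, 960]);
translate([1320, 0, 0]) cube([220, 880, 1120]);
translate([1540, 0, 0]) cube([220, 880, 1280]);


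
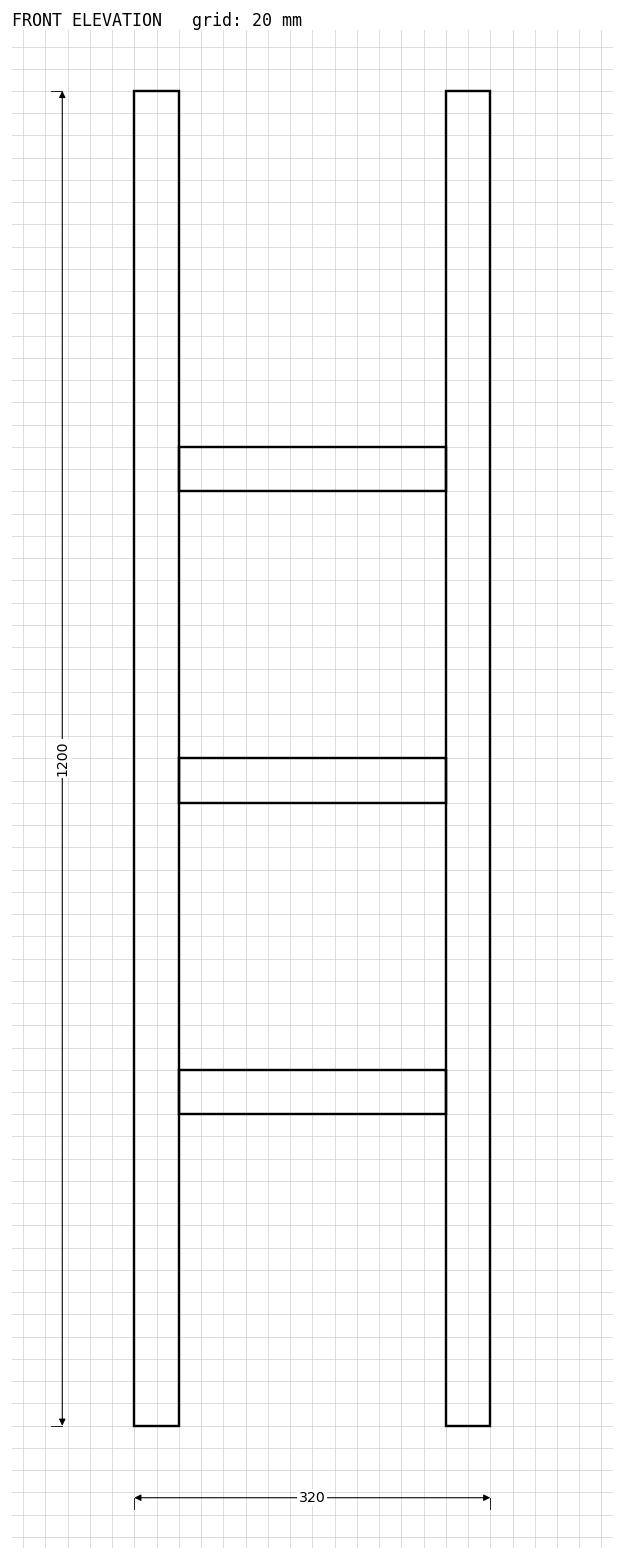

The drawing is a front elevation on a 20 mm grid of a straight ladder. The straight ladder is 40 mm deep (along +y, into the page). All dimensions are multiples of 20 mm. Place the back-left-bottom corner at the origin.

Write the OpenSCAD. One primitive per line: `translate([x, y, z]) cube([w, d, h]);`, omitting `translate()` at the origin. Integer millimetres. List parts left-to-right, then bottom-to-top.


cube([40, 40, 1200]);
translate([40, 0, 280]) cube([240, 40, 40]);
translate([40, 0, 560]) cube([240, 40, 40]);
translate([40, 0, 840]) cube([240, 40, 40]);
translate([280, 0, 0]) cube([40, 40, 1200]);


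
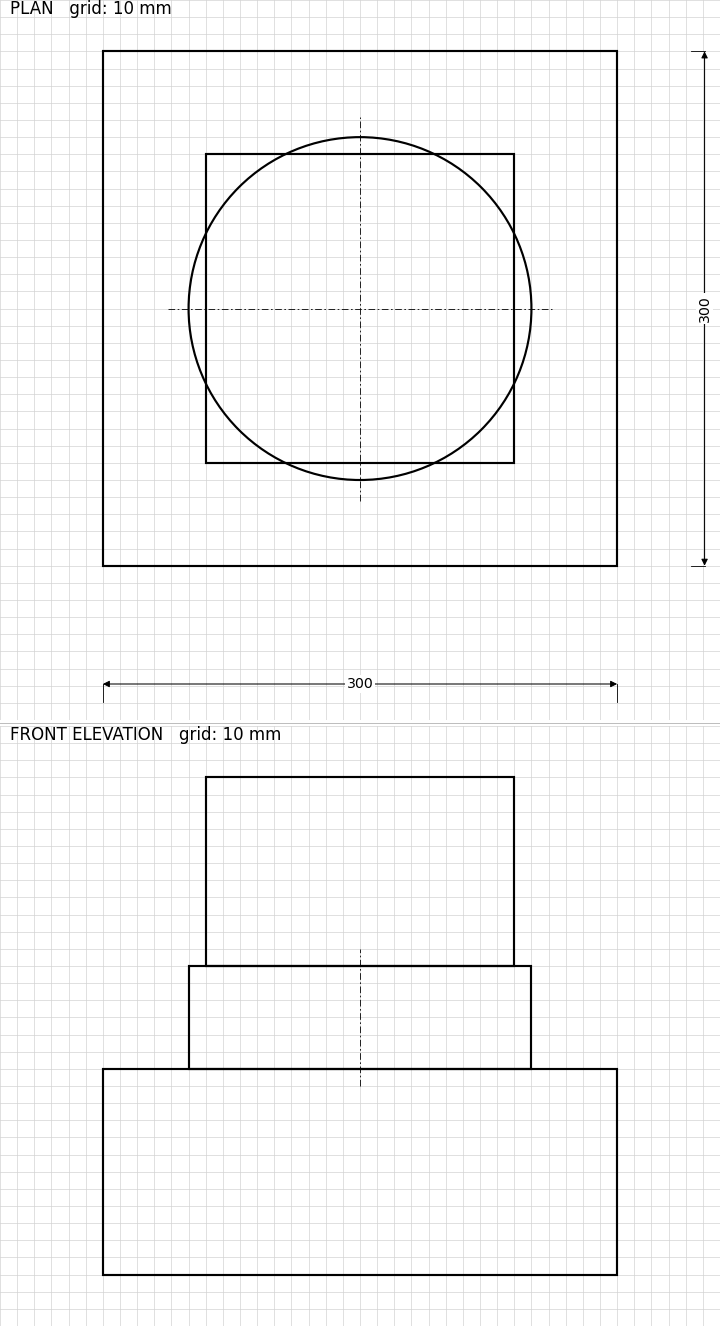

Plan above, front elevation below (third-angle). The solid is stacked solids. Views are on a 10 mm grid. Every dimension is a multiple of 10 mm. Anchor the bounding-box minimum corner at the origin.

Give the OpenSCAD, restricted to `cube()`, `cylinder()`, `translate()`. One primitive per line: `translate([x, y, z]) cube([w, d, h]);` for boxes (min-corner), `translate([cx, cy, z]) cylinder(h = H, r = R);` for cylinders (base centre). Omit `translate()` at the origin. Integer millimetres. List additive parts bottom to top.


cube([300, 300, 120]);
translate([150, 150, 120]) cylinder(h = 60, r = 100);
translate([60, 60, 180]) cube([180, 180, 110]);
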